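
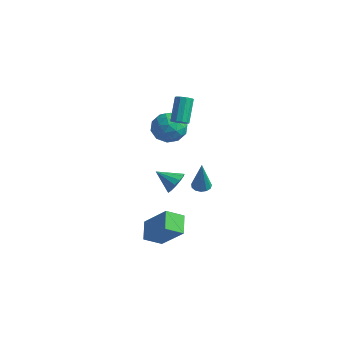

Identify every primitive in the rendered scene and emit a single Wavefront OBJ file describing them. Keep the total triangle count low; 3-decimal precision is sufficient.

v -0.947 1.818 2.799
v -0.507 2.094 2.764
v -0.994 3.037 4.066
v -1.433 2.762 4.101
v -0.728 2.236 2.578
v -1.215 3.179 3.881
v -1.033 2.218 2.477
v -1.52 3.161 3.78
v -1.305 2.048 2.499
v -1.791 2.991 3.801
v -1.439 1.79 2.635
v -1.926 2.733 3.938
v -1.386 1.543 2.834
v -1.873 2.486 4.136
v -1.165 1.401 3.019
v -1.652 2.344 4.322
v -0.86 1.419 3.12
v -1.347 2.362 4.423
v -0.589 1.589 3.099
v -1.075 2.532 4.401
v -0.454 1.847 2.962
v -0.941 2.79 4.265
v 2.55 -0.462 0.411
v 3.056 -0.645 0.3
v 2.85 -0.798 2.329
v 3.082 -0.34 0.349
v 2.939 -0.074 0.418
v 2.672 0.069 0.485
v 2.367 0.043 0.528
v 2.119 -0.143 0.535
v 2.008 -0.43 0.502
v 2.069 -0.728 0.44
v 2.283 -0.941 0.369
v 2.581 -1.002 0.312
v 2.87 -0.891 0.286
v 0.333 -2.628 -3.816
v -0.377 -1.76 -3.198
v 0.881 -1.755 -4.411
v 0.172 -0.888 -3.793
v 1.788 -2.512 -2.307
v 1.079 -1.645 -1.689
v 2.337 -1.64 -2.902
v 1.627 -0.772 -2.284
v -2.854 3.707 -4.072
v -2.463 3.925 -3.385
v -3.946 3.193 -3.288
v -2.722 4.287 -3.508
v -3.022 4.466 -3.81
v -3.27 4.403 -4.195
v -3.385 4.12 -4.541
v -3.331 3.705 -4.739
v -3.126 3.292 -4.724
v -2.834 3.01 -4.503
v -2.549 2.949 -4.145
v -2.36 3.13 -3.763
v -2.328 3.493 -3.48
v -2.524 3.321 1.883
v -1.697 3.194 1.179
v -2.743 1.566 1.941
v -1.916 1.439 1.237
v -1.719 1.789 2.254
v -1.584 2.874 2.218
v -2.856 1.886 0.902
v -2.721 2.971 0.866
v -1.903 2.308 0.572
v -1.2 2.247 1.408
v -3.24 2.513 1.712
v -2.537 2.452 2.548
v -2.091 3.411 1.526
v -2.349 1.349 1.594
v -2.233 1.554 2.192
v -1.747 1.48 1.778
v -2.025 3.223 2.137
v -1.539 3.149 1.723
v -1.552 2.323 2.355
v -2.901 1.611 1.397
v -2.415 1.537 0.983
v -2.693 3.28 1.342
v -2.207 3.206 0.928
v -2.888 2.437 0.765
v -1.726 2.816 0.755
v -1.855 1.785 0.789
v -2.407 2.047 0.593
v -2.328 2.685 0.572
v -1.313 2.781 1.246
v -1.442 1.749 1.281
v -1.326 1.955 1.878
v -1.246 2.592 1.857
v -1.434 2.26 0.89
v -2.998 3.011 1.839
v -3.127 1.979 1.874
v -3.194 2.168 1.263
v -3.114 2.805 1.242
v -2.585 2.975 2.331
v -2.714 1.944 2.365
v -2.112 2.075 2.548
v -2.033 2.713 2.527
v -3.006 2.5 2.23
f 2 1 5
f 2 5 3
f 3 5 6
f 3 6 4
f 5 1 7
f 5 7 6
f 6 7 8
f 6 8 4
f 7 1 9
f 7 9 8
f 8 9 10
f 8 10 4
f 9 1 11
f 9 11 10
f 10 11 12
f 10 12 4
f 11 1 13
f 11 13 12
f 12 13 14
f 12 14 4
f 13 1 15
f 13 15 14
f 14 15 16
f 14 16 4
f 15 1 17
f 15 17 16
f 16 17 18
f 16 18 4
f 17 1 19
f 17 19 18
f 18 19 20
f 18 20 4
f 19 1 21
f 19 21 20
f 20 21 22
f 20 22 4
f 21 1 2
f 21 2 22
f 22 2 3
f 22 3 4
f 24 23 26
f 24 26 25
f 26 23 27
f 26 27 25
f 27 23 28
f 27 28 25
f 28 23 29
f 28 29 25
f 29 23 30
f 29 30 25
f 30 23 31
f 30 31 25
f 31 23 32
f 31 32 25
f 32 23 33
f 32 33 25
f 33 23 34
f 33 34 25
f 34 23 35
f 34 35 25
f 35 23 24
f 35 24 25
f 37 39 36
f 40 37 36
f 36 39 38
f 38 40 36
f 37 43 39
f 41 37 40
f 41 43 37
f 39 43 38
f 42 40 38
f 38 43 42
f 42 41 40
f 43 41 42
f 45 44 47
f 45 47 46
f 47 44 48
f 47 48 46
f 48 44 49
f 48 49 46
f 49 44 50
f 49 50 46
f 50 44 51
f 50 51 46
f 51 44 52
f 51 52 46
f 52 44 53
f 52 53 46
f 53 44 54
f 53 54 46
f 54 44 55
f 54 55 46
f 55 44 56
f 55 56 46
f 56 44 45
f 56 45 46
f 57 94 73
f 94 68 97
f 73 97 62
f 94 97 73
f 57 73 69
f 73 62 74
f 69 74 58
f 73 74 69
f 57 69 78
f 69 58 79
f 78 79 64
f 69 79 78
f 57 78 90
f 78 64 93
f 90 93 67
f 78 93 90
f 57 90 94
f 90 67 98
f 94 98 68
f 90 98 94
f 58 74 85
f 74 62 88
f 85 88 66
f 74 88 85
f 62 97 75
f 97 68 96
f 75 96 61
f 97 96 75
f 68 98 95
f 98 67 91
f 95 91 59
f 98 91 95
f 67 93 92
f 93 64 80
f 92 80 63
f 93 80 92
f 64 79 84
f 79 58 81
f 84 81 65
f 79 81 84
f 60 86 72
f 86 66 87
f 72 87 61
f 86 87 72
f 60 72 70
f 72 61 71
f 70 71 59
f 72 71 70
f 60 70 77
f 70 59 76
f 77 76 63
f 70 76 77
f 60 77 82
f 77 63 83
f 82 83 65
f 77 83 82
f 60 82 86
f 82 65 89
f 86 89 66
f 82 89 86
f 61 87 75
f 87 66 88
f 75 88 62
f 87 88 75
f 59 71 95
f 71 61 96
f 95 96 68
f 71 96 95
f 63 76 92
f 76 59 91
f 92 91 67
f 76 91 92
f 65 83 84
f 83 63 80
f 84 80 64
f 83 80 84
f 66 89 85
f 89 65 81
f 85 81 58
f 89 81 85



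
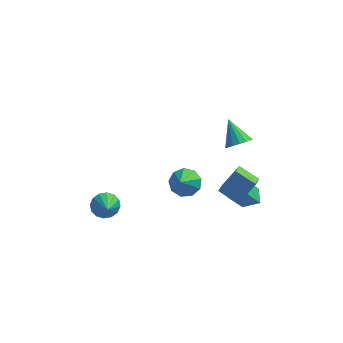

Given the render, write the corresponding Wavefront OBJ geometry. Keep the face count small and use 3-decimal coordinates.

v 0.994 0.243 -1.212
v 1.85 0.033 -1.396
v 0.986 -1.203 0.392
v 1.829 0.491 -0.985
v 1.417 0.832 -0.68
v 0.808 0.898 -0.624
v 0.286 0.657 -0.843
v 0.095 0.222 -1.236
v 0.325 -0.202 -1.617
v 0.868 -0.419 -1.809
v 1.471 -0.326 -1.722
v 3.981 0.901 -2.812
v 3.93 -0.048 -2.298
v 2.837 1.27 -2.243
v 2.786 0.321 -1.729
v 4.814 1.539 -1.551
v 4.763 0.59 -1.037
v 3.67 1.908 -0.982
v 3.619 0.959 -0.468
v -3.251 -0.524 -3.329
v -2.853 -0.005 -2.818
v -2.909 -1.476 -2.631
v -3.252 -0.033 -2.66
v -3.65 -0.192 -2.682
v -3.942 -0.44 -2.877
v -4.048 -0.711 -3.193
v -3.941 -0.931 -3.546
v -3.649 -1.042 -3.841
v -3.251 -1.015 -3.999
v -2.852 -0.855 -3.977
v -2.561 -0.607 -3.782
v -2.454 -0.337 -3.466
v -2.561 -0.117 -3.113
v 4.086 1.469 -2.92
v 3.869 2.399 -2.622
v 3.122 1.406 -3.425
v 2.905 2.335 -3.127
v 4.855 2.145 -4.473
v 4.638 3.074 -4.175
v 3.891 2.081 -4.978
v 3.674 3.011 -4.68
v 3.868 0.082 2.985
v 4.295 -0.197 3.561
v 3.132 1.078 4.015
v 4.506 0.108 3.416
v 4.545 0.407 3.155
v 4.403 0.619 2.848
v 4.117 0.687 2.579
v 3.765 0.593 2.418
v 3.44 0.362 2.409
v 3.23 0.056 2.555
v 3.19 -0.243 2.816
v 3.333 -0.454 3.122
v 3.618 -0.522 3.392
v 3.971 -0.428 3.552
f 2 1 4
f 2 4 3
f 4 1 5
f 4 5 3
f 5 1 6
f 5 6 3
f 6 1 7
f 6 7 3
f 7 1 8
f 7 8 3
f 8 1 9
f 8 9 3
f 9 1 10
f 9 10 3
f 10 1 11
f 10 11 3
f 11 1 2
f 11 2 3
f 13 15 12
f 16 13 12
f 12 15 14
f 14 16 12
f 13 19 15
f 17 13 16
f 17 19 13
f 15 19 14
f 18 16 14
f 14 19 18
f 18 17 16
f 19 17 18
f 21 20 23
f 21 23 22
f 23 20 24
f 23 24 22
f 24 20 25
f 24 25 22
f 25 20 26
f 25 26 22
f 26 20 27
f 26 27 22
f 27 20 28
f 27 28 22
f 28 20 29
f 28 29 22
f 29 20 30
f 29 30 22
f 30 20 31
f 30 31 22
f 31 20 32
f 31 32 22
f 32 20 33
f 32 33 22
f 33 20 21
f 33 21 22
f 35 37 34
f 38 35 34
f 34 37 36
f 36 38 34
f 35 41 37
f 39 35 38
f 39 41 35
f 37 41 36
f 40 38 36
f 36 41 40
f 40 39 38
f 41 39 40
f 43 42 45
f 43 45 44
f 45 42 46
f 45 46 44
f 46 42 47
f 46 47 44
f 47 42 48
f 47 48 44
f 48 42 49
f 48 49 44
f 49 42 50
f 49 50 44
f 50 42 51
f 50 51 44
f 51 42 52
f 51 52 44
f 52 42 53
f 52 53 44
f 53 42 54
f 53 54 44
f 54 42 55
f 54 55 44
f 55 42 43
f 55 43 44



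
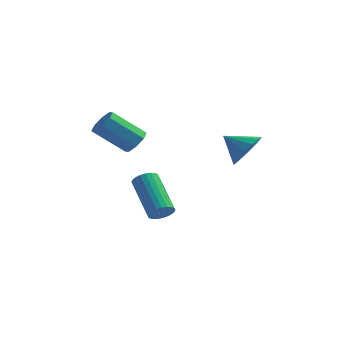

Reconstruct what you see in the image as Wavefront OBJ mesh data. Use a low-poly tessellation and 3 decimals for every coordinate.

v -1.494 -2.626 0.938
v -1.089 -2.888 1.261
v -2.182 -3.335 2.266
v -2.586 -3.074 1.942
v -1.154 -2.465 1.379
v -2.246 -2.912 2.384
v -1.418 -2.136 1.239
v -2.51 -2.584 2.243
v -1.726 -2.095 0.922
v -2.818 -2.542 1.927
v -1.898 -2.365 0.614
v -2.991 -2.812 1.619
v -1.834 -2.788 0.496
v -2.926 -3.235 1.501
v -1.57 -3.116 0.637
v -2.662 -3.564 1.641
v -1.262 -3.158 0.953
v -2.354 -3.605 1.958
v -0.397 -2.969 -2.24
v -0.08 -2.578 -2.316
v -1.125 -1.519 -1.216
v -1.443 -1.911 -1.14
v -0.21 -2.552 -2.464
v -1.255 -1.493 -1.364
v -0.368 -2.589 -2.578
v -1.413 -1.53 -1.479
v -0.531 -2.685 -2.641
v -1.576 -1.626 -1.542
v -0.674 -2.824 -2.643
v -1.719 -1.765 -1.543
v -0.774 -2.985 -2.583
v -1.819 -1.926 -1.484
v -0.817 -3.143 -2.471
v -1.862 -2.085 -1.372
v -0.796 -3.276 -2.324
v -1.842 -2.217 -1.225
v -0.715 -3.361 -2.164
v -1.76 -2.302 -1.064
v -0.585 -3.387 -2.016
v -1.63 -2.328 -0.916
v -0.427 -3.35 -1.901
v -1.472 -2.291 -0.802
v -0.264 -3.254 -1.838
v -1.309 -2.195 -0.739
v -0.121 -3.115 -1.837
v -1.166 -2.056 -0.737
v -0.021 -2.954 -1.896
v -1.066 -1.895 -0.797
v 0.022 -2.795 -2.008
v -1.023 -1.737 -0.909
v 0.002 -2.663 -2.155
v -1.044 -1.604 -1.056
v 2.462 -2.084 0.874
v 2.865 -1.789 1.486
v 1.558 -2.076 1.466
v 2.732 -1.462 1.279
v 2.527 -1.301 0.964
v 2.304 -1.351 0.625
v 2.123 -1.596 0.352
v 2.033 -1.972 0.219
v 2.058 -2.378 0.262
v 2.191 -2.705 0.469
v 2.396 -2.866 0.784
v 2.619 -2.816 1.123
v 2.8 -2.571 1.396
v 2.89 -2.195 1.528
f 2 1 5
f 2 5 3
f 3 5 6
f 3 6 4
f 5 1 7
f 5 7 6
f 6 7 8
f 6 8 4
f 7 1 9
f 7 9 8
f 8 9 10
f 8 10 4
f 9 1 11
f 9 11 10
f 10 11 12
f 10 12 4
f 11 1 13
f 11 13 12
f 12 13 14
f 12 14 4
f 13 1 15
f 13 15 14
f 14 15 16
f 14 16 4
f 15 1 17
f 15 17 16
f 16 17 18
f 16 18 4
f 17 1 2
f 17 2 18
f 18 2 3
f 18 3 4
f 20 19 23
f 20 23 21
f 21 23 24
f 21 24 22
f 23 19 25
f 23 25 24
f 24 25 26
f 24 26 22
f 25 19 27
f 25 27 26
f 26 27 28
f 26 28 22
f 27 19 29
f 27 29 28
f 28 29 30
f 28 30 22
f 29 19 31
f 29 31 30
f 30 31 32
f 30 32 22
f 31 19 33
f 31 33 32
f 32 33 34
f 32 34 22
f 33 19 35
f 33 35 34
f 34 35 36
f 34 36 22
f 35 19 37
f 35 37 36
f 36 37 38
f 36 38 22
f 37 19 39
f 37 39 38
f 38 39 40
f 38 40 22
f 39 19 41
f 39 41 40
f 40 41 42
f 40 42 22
f 41 19 43
f 41 43 42
f 42 43 44
f 42 44 22
f 43 19 45
f 43 45 44
f 44 45 46
f 44 46 22
f 45 19 47
f 45 47 46
f 46 47 48
f 46 48 22
f 47 19 49
f 47 49 48
f 48 49 50
f 48 50 22
f 49 19 51
f 49 51 50
f 50 51 52
f 50 52 22
f 51 19 20
f 51 20 52
f 52 20 21
f 52 21 22
f 54 53 56
f 54 56 55
f 56 53 57
f 56 57 55
f 57 53 58
f 57 58 55
f 58 53 59
f 58 59 55
f 59 53 60
f 59 60 55
f 60 53 61
f 60 61 55
f 61 53 62
f 61 62 55
f 62 53 63
f 62 63 55
f 63 53 64
f 63 64 55
f 64 53 65
f 64 65 55
f 65 53 66
f 65 66 55
f 66 53 54
f 66 54 55



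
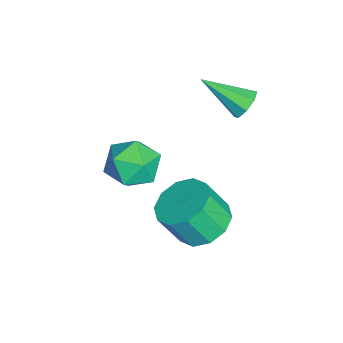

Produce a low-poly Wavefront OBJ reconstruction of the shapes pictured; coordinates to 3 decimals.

v 2.286 0.238 -1.365
v 2.949 0.939 -1.005
v 3.037 0.203 0.265
v 2.374 -0.498 -0.095
v 2.361 1.129 -0.854
v 2.449 0.393 0.416
v 1.744 0.979 -0.898
v 1.832 0.243 0.372
v 1.334 0.545 -1.12
v 1.422 -0.19 0.149
v 1.287 -0.005 -1.436
v 1.376 -0.741 -0.167
v 1.623 -0.463 -1.725
v 1.711 -1.199 -0.455
v 2.211 -0.653 -1.876
v 2.299 -1.389 -0.606
v 2.828 -0.503 -1.832
v 2.916 -1.239 -0.562
v 3.238 -0.07 -1.609
v 3.326 -0.805 -0.34
v 3.284 0.481 -1.293
v 3.373 -0.255 -0.024
v -0.938 -1.414 -1.236
v -0.128 -1.605 -1.93
v -1.252 -3.135 -1.13
v -0.442 -3.326 -1.824
v -0.227 -2.962 -0.826
v -0.033 -1.899 -0.892
v -1.347 -2.841 -2.168
v -1.153 -1.778 -2.234
v -0.381 -2.487 -2.506
v 0.311 -2.562 -1.676
v -1.691 -2.178 -1.384
v -0.999 -2.253 -0.554
v -1.519 1.376 1.243
v -0.929 1.155 1.08
v -1.821 -0.156 2.217
v -0.923 1.421 1.5
v -1.266 1.661 1.77
v -1.757 1.733 1.731
v -2.108 1.596 1.406
v -2.114 1.33 0.986
v -1.771 1.091 0.716
v -1.281 1.018 0.755
f 2 1 5
f 2 5 3
f 3 5 6
f 3 6 4
f 5 1 7
f 5 7 6
f 6 7 8
f 6 8 4
f 7 1 9
f 7 9 8
f 8 9 10
f 8 10 4
f 9 1 11
f 9 11 10
f 10 11 12
f 10 12 4
f 11 1 13
f 11 13 12
f 12 13 14
f 12 14 4
f 13 1 15
f 13 15 14
f 14 15 16
f 14 16 4
f 15 1 17
f 15 17 16
f 16 17 18
f 16 18 4
f 17 1 19
f 17 19 18
f 18 19 20
f 18 20 4
f 19 1 21
f 19 21 20
f 20 21 22
f 20 22 4
f 21 1 2
f 21 2 22
f 22 2 3
f 22 3 4
f 23 34 28
f 23 28 24
f 23 24 30
f 23 30 33
f 23 33 34
f 24 28 32
f 28 34 27
f 34 33 25
f 33 30 29
f 30 24 31
f 26 32 27
f 26 27 25
f 26 25 29
f 26 29 31
f 26 31 32
f 27 32 28
f 25 27 34
f 29 25 33
f 31 29 30
f 32 31 24
f 36 35 38
f 36 38 37
f 38 35 39
f 38 39 37
f 39 35 40
f 39 40 37
f 40 35 41
f 40 41 37
f 41 35 42
f 41 42 37
f 42 35 43
f 42 43 37
f 43 35 44
f 43 44 37
f 44 35 36
f 44 36 37



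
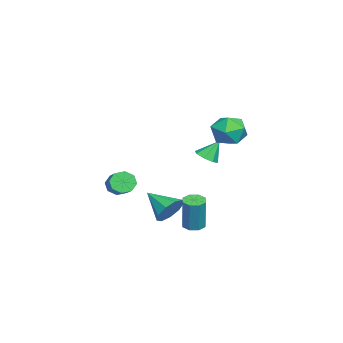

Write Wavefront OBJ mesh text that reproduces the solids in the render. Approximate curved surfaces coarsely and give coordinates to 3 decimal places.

v -0.439 1.243 -4.641
v 0.042 1.579 -4.766
v 0.46 1.674 -2.904
v -0.021 1.337 -2.779
v -0.335 1.831 -4.694
v 0.082 1.926 -2.833
v -0.773 1.738 -4.591
v -0.355 1.833 -2.73
v -1.015 1.355 -4.517
v -0.597 1.45 -2.656
v -0.92 0.906 -4.516
v -0.502 1.001 -2.654
v -0.542 0.654 -4.587
v -0.125 0.749 -2.726
v -0.105 0.747 -4.69
v 0.313 0.842 -2.829
v 0.137 1.13 -4.764
v 0.555 1.225 -2.903
v -2.037 1.564 -0.671
v -1.652 1.139 -0.324
v -2.303 2.156 0.351
v -1.391 1.547 -0.492
v -1.508 1.965 -0.765
v -1.935 2.148 -0.982
v -2.421 1.99 -1.017
v -2.682 1.582 -0.849
v -2.565 1.163 -0.576
v -2.139 0.98 -0.359
v 1.525 3.645 1.758
v 1.877 3.126 2.536
v 0.023 3.174 2.124
v 0.375 2.655 2.902
v 0.398 3.654 2.916
v 1.326 3.944 2.69
v 0.574 2.356 1.97
v 1.502 2.646 1.744
v 1.289 2.329 2.667
v 1.18 3.131 3.251
v 0.72 3.169 1.409
v 0.611 3.971 1.993
v -0.886 -2.59 -2.391
v -0.543 -2.603 -2.978
v 0.609 -2.103 -2.316
v 0.266 -2.09 -1.729
v -0.786 -2.149 -2.899
v 0.367 -1.649 -2.237
v -1.087 -1.954 -2.522
v 0.065 -1.454 -1.86
v -1.271 -2.131 -2.069
v -0.118 -1.631 -1.406
v -1.229 -2.577 -1.804
v -0.077 -2.077 -1.142
v -0.987 -3.031 -1.883
v 0.166 -2.531 -1.221
v -0.685 -3.226 -2.26
v 0.467 -2.726 -1.598
v -0.502 -3.049 -2.714
v 0.651 -2.549 -2.051
v -1.004 -0.026 -4.04
v -0.672 0.287 -3.252
v -1.716 -1.334 -3.22
v -1.237 0.529 -3.357
v -1.692 0.511 -3.781
v -1.825 0.242 -4.326
v -1.574 -0.153 -4.738
v -1.056 -0.488 -4.822
v -0.514 -0.607 -4.541
v -0.201 -0.454 -4.025
v -0.263 -0.101 -3.516
f 2 1 5
f 2 5 3
f 3 5 6
f 3 6 4
f 5 1 7
f 5 7 6
f 6 7 8
f 6 8 4
f 7 1 9
f 7 9 8
f 8 9 10
f 8 10 4
f 9 1 11
f 9 11 10
f 10 11 12
f 10 12 4
f 11 1 13
f 11 13 12
f 12 13 14
f 12 14 4
f 13 1 15
f 13 15 14
f 14 15 16
f 14 16 4
f 15 1 17
f 15 17 16
f 16 17 18
f 16 18 4
f 17 1 2
f 17 2 18
f 18 2 3
f 18 3 4
f 20 19 22
f 20 22 21
f 22 19 23
f 22 23 21
f 23 19 24
f 23 24 21
f 24 19 25
f 24 25 21
f 25 19 26
f 25 26 21
f 26 19 27
f 26 27 21
f 27 19 28
f 27 28 21
f 28 19 20
f 28 20 21
f 29 40 34
f 29 34 30
f 29 30 36
f 29 36 39
f 29 39 40
f 30 34 38
f 34 40 33
f 40 39 31
f 39 36 35
f 36 30 37
f 32 38 33
f 32 33 31
f 32 31 35
f 32 35 37
f 32 37 38
f 33 38 34
f 31 33 40
f 35 31 39
f 37 35 36
f 38 37 30
f 42 41 45
f 42 45 43
f 43 45 46
f 43 46 44
f 45 41 47
f 45 47 46
f 46 47 48
f 46 48 44
f 47 41 49
f 47 49 48
f 48 49 50
f 48 50 44
f 49 41 51
f 49 51 50
f 50 51 52
f 50 52 44
f 51 41 53
f 51 53 52
f 52 53 54
f 52 54 44
f 53 41 55
f 53 55 54
f 54 55 56
f 54 56 44
f 55 41 57
f 55 57 56
f 56 57 58
f 56 58 44
f 57 41 42
f 57 42 58
f 58 42 43
f 58 43 44
f 60 59 62
f 60 62 61
f 62 59 63
f 62 63 61
f 63 59 64
f 63 64 61
f 64 59 65
f 64 65 61
f 65 59 66
f 65 66 61
f 66 59 67
f 66 67 61
f 67 59 68
f 67 68 61
f 68 59 69
f 68 69 61
f 69 59 60
f 69 60 61



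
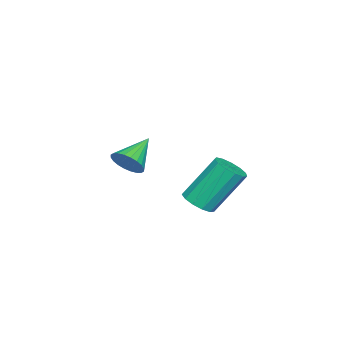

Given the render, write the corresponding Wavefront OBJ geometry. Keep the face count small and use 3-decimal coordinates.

v 1.057 2.453 1.382
v 1.602 2.139 1.773
v 0.947 3.193 3.529
v 0.403 3.507 3.138
v 1.757 2.494 1.619
v 1.103 3.548 3.375
v 1.691 2.835 1.389
v 1.036 3.889 3.145
v 1.423 3.056 1.157
v 0.769 4.109 2.913
v 1.04 3.084 0.996
v 0.385 4.138 2.752
v 0.661 2.913 0.958
v 0.007 3.967 2.714
v 0.409 2.595 1.055
v -0.246 3.649 2.811
v 0.362 2.233 1.255
v -0.292 3.286 3.011
v 0.537 1.94 1.496
v -0.118 2.994 3.252
v 0.876 1.81 1.7
v 0.221 2.864 3.456
v 1.273 1.884 1.804
v 0.618 2.938 3.56
v -1.689 -1.545 1.533
v -1.302 -0.979 1.904
v -3.051 -1.175 2.387
v -1.412 -0.828 1.663
v -1.564 -0.787 1.403
v -1.735 -0.86 1.163
v -1.899 -1.039 0.978
v -2.031 -1.294 0.878
v -2.111 -1.587 0.878
v -2.127 -1.875 0.978
v -2.076 -2.112 1.161
v -1.967 -2.263 1.402
v -1.815 -2.304 1.662
v -1.643 -2.231 1.903
v -1.479 -2.052 2.087
v -1.347 -1.797 2.187
v -1.267 -1.504 2.187
v -1.251 -1.216 2.088
f 2 1 5
f 2 5 3
f 3 5 6
f 3 6 4
f 5 1 7
f 5 7 6
f 6 7 8
f 6 8 4
f 7 1 9
f 7 9 8
f 8 9 10
f 8 10 4
f 9 1 11
f 9 11 10
f 10 11 12
f 10 12 4
f 11 1 13
f 11 13 12
f 12 13 14
f 12 14 4
f 13 1 15
f 13 15 14
f 14 15 16
f 14 16 4
f 15 1 17
f 15 17 16
f 16 17 18
f 16 18 4
f 17 1 19
f 17 19 18
f 18 19 20
f 18 20 4
f 19 1 21
f 19 21 20
f 20 21 22
f 20 22 4
f 21 1 23
f 21 23 22
f 22 23 24
f 22 24 4
f 23 1 2
f 23 2 24
f 24 2 3
f 24 3 4
f 26 25 28
f 26 28 27
f 28 25 29
f 28 29 27
f 29 25 30
f 29 30 27
f 30 25 31
f 30 31 27
f 31 25 32
f 31 32 27
f 32 25 33
f 32 33 27
f 33 25 34
f 33 34 27
f 34 25 35
f 34 35 27
f 35 25 36
f 35 36 27
f 36 25 37
f 36 37 27
f 37 25 38
f 37 38 27
f 38 25 39
f 38 39 27
f 39 25 40
f 39 40 27
f 40 25 41
f 40 41 27
f 41 25 42
f 41 42 27
f 42 25 26
f 42 26 27



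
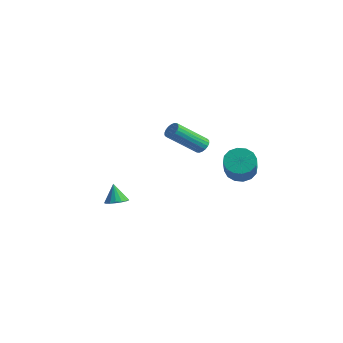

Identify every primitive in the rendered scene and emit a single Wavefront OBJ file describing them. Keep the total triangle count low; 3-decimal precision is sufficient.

v 3.145 3.638 -1.843
v 3.641 4.293 -1.728
v 4.851 3.138 -0.362
v 4.355 2.482 -0.477
v 3.337 4.33 -1.427
v 4.547 3.175 -0.061
v 2.981 4.181 -1.238
v 4.191 3.026 0.128
v 2.669 3.887 -1.211
v 3.879 2.732 0.156
v 2.485 3.526 -1.353
v 3.695 2.371 0.013
v 2.477 3.195 -1.626
v 3.687 2.039 -0.26
v 2.649 2.982 -1.958
v 3.859 1.827 -0.592
v 2.953 2.945 -2.259
v 4.163 1.79 -0.893
v 3.309 3.094 -2.448
v 4.519 1.939 -1.082
v 3.621 3.388 -2.476
v 4.831 2.233 -1.109
v 3.805 3.749 -2.333
v 5.015 2.594 -0.967
v 3.813 4.081 -2.06
v 5.023 2.925 -0.694
v 1.304 -2.714 -2.766
v 1.864 -2.836 -2.557
v 0.936 -2.626 -1.734
v 1.86 -2.545 -2.583
v 1.73 -2.293 -2.651
v 1.501 -2.137 -2.745
v 1.228 -2.114 -2.845
v 0.972 -2.228 -2.926
v 0.792 -2.453 -2.971
v 0.729 -2.738 -2.969
v 0.798 -3.018 -2.921
v 0.983 -3.228 -2.837
v 1.241 -3.32 -2.737
v 1.514 -3.273 -2.644
v 1.739 -3.098 -2.579
v -0.818 4.546 -1.916
v -0.324 4.499 -1.762
v -0.908 2.927 -0.369
v -1.402 2.974 -0.524
v -0.408 4.659 -1.617
v -0.992 3.086 -0.225
v -0.573 4.796 -1.532
v -1.157 3.224 -0.139
v -0.787 4.884 -1.522
v -1.371 3.312 -0.129
v -1.007 4.905 -1.591
v -1.591 3.333 -0.198
v -1.19 4.855 -1.724
v -1.774 3.283 -0.331
v -1.299 4.743 -1.895
v -1.883 3.171 -0.502
v -1.312 4.593 -2.071
v -1.896 3.021 -0.678
v -1.228 4.434 -2.215
v -1.812 2.861 -0.823
v -1.063 4.296 -2.301
v -1.647 2.724 -0.908
v -0.849 4.208 -2.311
v -1.433 2.636 -0.918
v -0.629 4.187 -2.242
v -1.213 2.615 -0.849
v -0.446 4.237 -2.109
v -1.03 2.665 -0.716
v -0.337 4.349 -1.938
v -0.921 2.777 -0.545
f 2 1 5
f 2 5 3
f 3 5 6
f 3 6 4
f 5 1 7
f 5 7 6
f 6 7 8
f 6 8 4
f 7 1 9
f 7 9 8
f 8 9 10
f 8 10 4
f 9 1 11
f 9 11 10
f 10 11 12
f 10 12 4
f 11 1 13
f 11 13 12
f 12 13 14
f 12 14 4
f 13 1 15
f 13 15 14
f 14 15 16
f 14 16 4
f 15 1 17
f 15 17 16
f 16 17 18
f 16 18 4
f 17 1 19
f 17 19 18
f 18 19 20
f 18 20 4
f 19 1 21
f 19 21 20
f 20 21 22
f 20 22 4
f 21 1 23
f 21 23 22
f 22 23 24
f 22 24 4
f 23 1 25
f 23 25 24
f 24 25 26
f 24 26 4
f 25 1 2
f 25 2 26
f 26 2 3
f 26 3 4
f 28 27 30
f 28 30 29
f 30 27 31
f 30 31 29
f 31 27 32
f 31 32 29
f 32 27 33
f 32 33 29
f 33 27 34
f 33 34 29
f 34 27 35
f 34 35 29
f 35 27 36
f 35 36 29
f 36 27 37
f 36 37 29
f 37 27 38
f 37 38 29
f 38 27 39
f 38 39 29
f 39 27 40
f 39 40 29
f 40 27 41
f 40 41 29
f 41 27 28
f 41 28 29
f 43 42 46
f 43 46 44
f 44 46 47
f 44 47 45
f 46 42 48
f 46 48 47
f 47 48 49
f 47 49 45
f 48 42 50
f 48 50 49
f 49 50 51
f 49 51 45
f 50 42 52
f 50 52 51
f 51 52 53
f 51 53 45
f 52 42 54
f 52 54 53
f 53 54 55
f 53 55 45
f 54 42 56
f 54 56 55
f 55 56 57
f 55 57 45
f 56 42 58
f 56 58 57
f 57 58 59
f 57 59 45
f 58 42 60
f 58 60 59
f 59 60 61
f 59 61 45
f 60 42 62
f 60 62 61
f 61 62 63
f 61 63 45
f 62 42 64
f 62 64 63
f 63 64 65
f 63 65 45
f 64 42 66
f 64 66 65
f 65 66 67
f 65 67 45
f 66 42 68
f 66 68 67
f 67 68 69
f 67 69 45
f 68 42 70
f 68 70 69
f 69 70 71
f 69 71 45
f 70 42 43
f 70 43 71
f 71 43 44
f 71 44 45



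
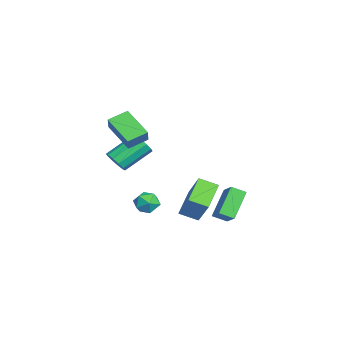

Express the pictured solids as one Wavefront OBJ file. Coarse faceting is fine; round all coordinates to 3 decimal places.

v 3.706 -1.872 -1.855
v 4.187 -2.494 -1.528
v 2.713 -2.786 -2.132
v 3.194 -3.408 -1.805
v 2.867 -2.81 -1.294
v 3.481 -2.245 -1.124
v 3.419 -3.035 -2.536
v 4.033 -2.47 -2.366
v 4.01 -3.213 -1.949
v 3.669 -3.074 -1.182
v 3.231 -2.206 -2.478
v 2.89 -2.067 -1.711
v 1.883 -4.385 0.631
v 2.517 -3.933 0.447
v 1.751 -2.384 1.604
v 1.117 -2.835 1.789
v 2.167 -3.852 0.107
v 1.401 -2.303 1.264
v 1.709 -3.974 -0.033
v 0.943 -2.425 1.124
v 1.317 -4.253 0.081
v 0.551 -2.704 1.238
v 1.142 -4.583 0.405
v 0.375 -3.034 1.563
v 1.249 -4.836 0.816
v 0.483 -3.287 1.973
v 1.599 -4.917 1.156
v 0.833 -3.368 2.313
v 2.057 -4.795 1.296
v 1.291 -3.246 2.453
v 2.449 -4.516 1.182
v 1.683 -2.967 2.339
v 2.625 -4.186 0.857
v 1.858 -2.637 2.015
v 0.892 0.327 -4.634
v 0.72 -0.823 -4.15
v -0.776 0.965 -3.712
v -0.948 -0.185 -3.228
v 2.028 0.865 -2.952
v 1.856 -0.285 -2.468
v 0.36 1.503 -2.03
v 0.188 0.353 -1.546
v 2.86 1.017 -3.246
v 1.557 1.743 -1.826
v 2.878 1.878 -3.67
v 1.575 2.604 -2.249
v 3.905 1.376 -2.471
v 2.602 2.102 -1.05
v 3.923 2.237 -2.894
v 2.62 2.963 -1.474
v 2.183 -4.741 3.546
v 2.831 -4.763 4.397
v 1.644 -3.643 3.986
v 2.293 -3.665 4.836
v 3.587 -3.635 2.504
v 4.236 -3.657 3.354
v 3.049 -2.537 2.943
v 3.697 -2.559 3.794
f 1 12 6
f 1 6 2
f 1 2 8
f 1 8 11
f 1 11 12
f 2 6 10
f 6 12 5
f 12 11 3
f 11 8 7
f 8 2 9
f 4 10 5
f 4 5 3
f 4 3 7
f 4 7 9
f 4 9 10
f 5 10 6
f 3 5 12
f 7 3 11
f 9 7 8
f 10 9 2
f 14 13 17
f 14 17 15
f 15 17 18
f 15 18 16
f 17 13 19
f 17 19 18
f 18 19 20
f 18 20 16
f 19 13 21
f 19 21 20
f 20 21 22
f 20 22 16
f 21 13 23
f 21 23 22
f 22 23 24
f 22 24 16
f 23 13 25
f 23 25 24
f 24 25 26
f 24 26 16
f 25 13 27
f 25 27 26
f 26 27 28
f 26 28 16
f 27 13 29
f 27 29 28
f 28 29 30
f 28 30 16
f 29 13 31
f 29 31 30
f 30 31 32
f 30 32 16
f 31 13 33
f 31 33 32
f 32 33 34
f 32 34 16
f 33 13 14
f 33 14 34
f 34 14 15
f 34 15 16
f 36 38 35
f 39 36 35
f 35 38 37
f 37 39 35
f 36 42 38
f 40 36 39
f 40 42 36
f 38 42 37
f 41 39 37
f 37 42 41
f 41 40 39
f 42 40 41
f 44 46 43
f 47 44 43
f 43 46 45
f 45 47 43
f 44 50 46
f 48 44 47
f 48 50 44
f 46 50 45
f 49 47 45
f 45 50 49
f 49 48 47
f 50 48 49
f 52 54 51
f 55 52 51
f 51 54 53
f 53 55 51
f 52 58 54
f 56 52 55
f 56 58 52
f 54 58 53
f 57 55 53
f 53 58 57
f 57 56 55
f 58 56 57



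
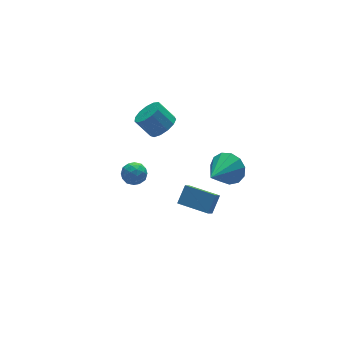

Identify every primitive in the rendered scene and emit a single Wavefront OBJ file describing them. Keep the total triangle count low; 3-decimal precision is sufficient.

v 3.426 3.63 -0.411
v 4.151 4.244 -0.383
v 3.518 4.944 0.678
v 2.794 4.33 0.651
v 3.795 4.446 -0.728
v 3.162 5.146 0.333
v 3.322 4.389 -0.973
v 2.689 5.088 0.089
v 2.883 4.091 -1.039
v 2.25 4.79 0.023
v 2.615 3.647 -0.905
v 1.983 4.346 0.156
v 2.606 3.197 -0.615
v 1.973 3.897 0.447
v 2.857 2.885 -0.26
v 2.224 3.585 0.802
v 3.289 2.81 0.048
v 2.656 3.509 1.109
v 3.764 2.995 0.209
v 3.131 3.694 1.271
v 4.133 3.382 0.174
v 3.5 4.081 1.236
v 4.277 3.847 -0.047
v 3.644 4.547 1.015
v 3.973 -2.679 1.058
v 4.567 -2.958 1.891
v 2.347 -3.621 1.902
v 4.328 -2.427 2.024
v 3.977 -1.976 1.851
v 3.625 -1.748 1.426
v 3.383 -1.816 0.884
v 3.329 -2.158 0.397
v 3.479 -2.666 0.121
v 3.786 -3.177 0.141
v 4.153 -3.531 0.453
v 4.462 -3.614 0.957
v 4.617 -3.401 1.493
v 2.547 -3.513 -1.574
v 1.891 -4.169 -0.593
v 1.447 -2.126 -1.381
v 0.791 -2.783 -0.401
v 3.289 -3.037 -0.759
v 2.633 -3.694 0.221
v 2.189 -1.651 -0.567
v 1.533 -2.307 0.414
v 1 3.415 -2.578
v 1.425 3.7 -3.205
v 0.935 2.24 -3.155
v 1.36 2.525 -3.782
v 1.717 2.43 -3.062
v 1.757 3.156 -2.705
v 0.603 2.784 -3.655
v 0.643 3.51 -3.298
v 1.18 3.31 -3.871
v 1.868 3.091 -3.505
v 0.492 2.849 -2.855
v 1.18 2.63 -2.489
v 1.218 3.66 -2.841
v 1.142 2.28 -3.519
v 1.351 2.224 -3.096
v 1.601 2.392 -3.465
v 1.413 3.341 -2.547
v 1.663 3.508 -2.916
v 1.834 2.762 -2.831
v 0.697 2.432 -3.444
v 0.947 2.599 -3.813
v 0.759 3.548 -2.895
v 1.009 3.716 -3.264
v 0.526 3.178 -3.529
v 1.324 3.599 -3.601
v 1.285 2.908 -3.94
v 0.841 3.06 -3.865
v 0.864 3.487 -3.656
v 1.728 3.47 -3.386
v 1.69 2.78 -3.725
v 1.9 2.724 -3.301
v 1.923 3.151 -3.092
v 1.584 3.241 -3.777
v 0.67 3.16 -2.635
v 0.632 2.47 -2.974
v 0.437 2.789 -3.268
v 0.46 3.216 -3.059
v 1.075 3.032 -2.42
v 1.036 2.341 -2.759
v 1.496 2.453 -2.704
v 1.519 2.88 -2.495
v 0.776 2.699 -2.583
f 2 1 5
f 2 5 3
f 3 5 6
f 3 6 4
f 5 1 7
f 5 7 6
f 6 7 8
f 6 8 4
f 7 1 9
f 7 9 8
f 8 9 10
f 8 10 4
f 9 1 11
f 9 11 10
f 10 11 12
f 10 12 4
f 11 1 13
f 11 13 12
f 12 13 14
f 12 14 4
f 13 1 15
f 13 15 14
f 14 15 16
f 14 16 4
f 15 1 17
f 15 17 16
f 16 17 18
f 16 18 4
f 17 1 19
f 17 19 18
f 18 19 20
f 18 20 4
f 19 1 21
f 19 21 20
f 20 21 22
f 20 22 4
f 21 1 23
f 21 23 22
f 22 23 24
f 22 24 4
f 23 1 2
f 23 2 24
f 24 2 3
f 24 3 4
f 26 25 28
f 26 28 27
f 28 25 29
f 28 29 27
f 29 25 30
f 29 30 27
f 30 25 31
f 30 31 27
f 31 25 32
f 31 32 27
f 32 25 33
f 32 33 27
f 33 25 34
f 33 34 27
f 34 25 35
f 34 35 27
f 35 25 36
f 35 36 27
f 36 25 37
f 36 37 27
f 37 25 26
f 37 26 27
f 39 41 38
f 42 39 38
f 38 41 40
f 40 42 38
f 39 45 41
f 43 39 42
f 43 45 39
f 41 45 40
f 44 42 40
f 40 45 44
f 44 43 42
f 45 43 44
f 46 83 62
f 83 57 86
f 62 86 51
f 83 86 62
f 46 62 58
f 62 51 63
f 58 63 47
f 62 63 58
f 46 58 67
f 58 47 68
f 67 68 53
f 58 68 67
f 46 67 79
f 67 53 82
f 79 82 56
f 67 82 79
f 46 79 83
f 79 56 87
f 83 87 57
f 79 87 83
f 47 63 74
f 63 51 77
f 74 77 55
f 63 77 74
f 51 86 64
f 86 57 85
f 64 85 50
f 86 85 64
f 57 87 84
f 87 56 80
f 84 80 48
f 87 80 84
f 56 82 81
f 82 53 69
f 81 69 52
f 82 69 81
f 53 68 73
f 68 47 70
f 73 70 54
f 68 70 73
f 49 75 61
f 75 55 76
f 61 76 50
f 75 76 61
f 49 61 59
f 61 50 60
f 59 60 48
f 61 60 59
f 49 59 66
f 59 48 65
f 66 65 52
f 59 65 66
f 49 66 71
f 66 52 72
f 71 72 54
f 66 72 71
f 49 71 75
f 71 54 78
f 75 78 55
f 71 78 75
f 50 76 64
f 76 55 77
f 64 77 51
f 76 77 64
f 48 60 84
f 60 50 85
f 84 85 57
f 60 85 84
f 52 65 81
f 65 48 80
f 81 80 56
f 65 80 81
f 54 72 73
f 72 52 69
f 73 69 53
f 72 69 73
f 55 78 74
f 78 54 70
f 74 70 47
f 78 70 74



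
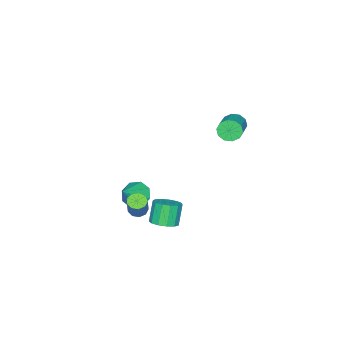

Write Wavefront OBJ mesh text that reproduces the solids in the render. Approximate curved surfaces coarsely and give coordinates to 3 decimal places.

v 1.425 -0.171 -3.937
v 2.136 -0.025 -3.576
v 1.545 -0.204 -2.342
v 0.835 -0.349 -2.703
v 1.927 0.379 -3.617
v 1.337 0.2 -2.383
v 1.56 0.608 -3.76
v 0.969 0.43 -2.526
v 1.149 0.591 -3.959
v 0.558 0.412 -2.725
v 0.827 0.331 -4.151
v 0.236 0.152 -2.917
v 0.694 -0.088 -4.275
v 0.103 -0.266 -3.041
v 0.794 -0.533 -4.292
v 0.203 -0.711 -3.058
v 1.094 -0.863 -4.196
v 0.503 -1.042 -2.962
v 1.499 -0.973 -4.018
v 0.909 -1.152 -2.784
v 1.881 -0.829 -3.814
v 1.291 -1.007 -2.58
v 2.119 -0.475 -3.649
v 1.528 -0.654 -2.415
v -1.755 2.077 3.144
v -1.41 1.976 2.555
v 0.22 2.802 3.367
v -0.125 2.903 3.956
v -1.595 2.36 2.535
v 0.035 3.186 3.348
v -1.841 2.635 2.748
v -0.211 3.462 3.56
v -2.054 2.698 3.112
v -0.424 3.524 3.924
v -2.153 2.523 3.488
v -0.523 3.349 4.301
v -2.1 2.178 3.733
v -0.47 3.004 4.545
v -1.915 1.794 3.752
v -0.285 2.62 4.565
v -1.669 1.518 3.54
v -0.039 2.345 4.352
v -1.456 1.456 3.176
v 0.174 2.282 3.988
v -1.357 1.631 2.799
v 0.273 2.457 3.612
v 0.506 -2.741 -3.392
v 0.978 -3.309 -3.89
v 1.794 -2.639 -2.288
v 1.079 -2.659 -4.068
v 0.845 -2.058 -3.851
v 0.412 -1.857 -3.365
v 0.034 -2.174 -2.895
v -0.067 -2.823 -2.717
v 0.167 -3.425 -2.934
v 0.6 -3.626 -3.42
v 2.043 -1.432 -2.968
v 2.382 -1.083 -3.245
v 2.977 -0.679 -2.009
v 2.637 -1.028 -1.732
v 2.058 -0.902 -3.149
v 2.653 -0.498 -1.913
v 1.728 -0.969 -2.968
v 2.322 -0.565 -1.732
v 1.544 -1.253 -2.787
v 2.139 -0.848 -1.551
v 1.594 -1.62 -2.691
v 2.189 -1.216 -1.455
v 1.854 -1.9 -2.724
v 2.448 -1.495 -1.488
v 2.202 -1.96 -2.872
v 2.797 -1.556 -1.636
v 2.476 -1.774 -3.064
v 3.07 -1.37 -1.828
v 2.547 -1.428 -3.212
v 3.141 -1.023 -1.976
f 2 1 5
f 2 5 3
f 3 5 6
f 3 6 4
f 5 1 7
f 5 7 6
f 6 7 8
f 6 8 4
f 7 1 9
f 7 9 8
f 8 9 10
f 8 10 4
f 9 1 11
f 9 11 10
f 10 11 12
f 10 12 4
f 11 1 13
f 11 13 12
f 12 13 14
f 12 14 4
f 13 1 15
f 13 15 14
f 14 15 16
f 14 16 4
f 15 1 17
f 15 17 16
f 16 17 18
f 16 18 4
f 17 1 19
f 17 19 18
f 18 19 20
f 18 20 4
f 19 1 21
f 19 21 20
f 20 21 22
f 20 22 4
f 21 1 23
f 21 23 22
f 22 23 24
f 22 24 4
f 23 1 2
f 23 2 24
f 24 2 3
f 24 3 4
f 26 25 29
f 26 29 27
f 27 29 30
f 27 30 28
f 29 25 31
f 29 31 30
f 30 31 32
f 30 32 28
f 31 25 33
f 31 33 32
f 32 33 34
f 32 34 28
f 33 25 35
f 33 35 34
f 34 35 36
f 34 36 28
f 35 25 37
f 35 37 36
f 36 37 38
f 36 38 28
f 37 25 39
f 37 39 38
f 38 39 40
f 38 40 28
f 39 25 41
f 39 41 40
f 40 41 42
f 40 42 28
f 41 25 43
f 41 43 42
f 42 43 44
f 42 44 28
f 43 25 45
f 43 45 44
f 44 45 46
f 44 46 28
f 45 25 26
f 45 26 46
f 46 26 27
f 46 27 28
f 48 47 50
f 48 50 49
f 50 47 51
f 50 51 49
f 51 47 52
f 51 52 49
f 52 47 53
f 52 53 49
f 53 47 54
f 53 54 49
f 54 47 55
f 54 55 49
f 55 47 56
f 55 56 49
f 56 47 48
f 56 48 49
f 58 57 61
f 58 61 59
f 59 61 62
f 59 62 60
f 61 57 63
f 61 63 62
f 62 63 64
f 62 64 60
f 63 57 65
f 63 65 64
f 64 65 66
f 64 66 60
f 65 57 67
f 65 67 66
f 66 67 68
f 66 68 60
f 67 57 69
f 67 69 68
f 68 69 70
f 68 70 60
f 69 57 71
f 69 71 70
f 70 71 72
f 70 72 60
f 71 57 73
f 71 73 72
f 72 73 74
f 72 74 60
f 73 57 75
f 73 75 74
f 74 75 76
f 74 76 60
f 75 57 58
f 75 58 76
f 76 58 59
f 76 59 60



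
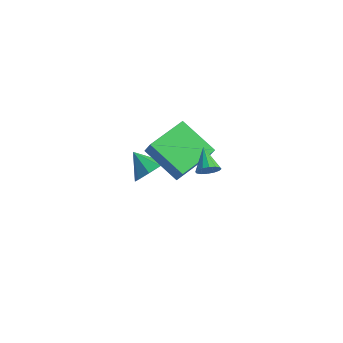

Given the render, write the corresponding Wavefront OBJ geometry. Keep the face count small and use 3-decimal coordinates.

v 2.796 -2.858 0.948
v 3.138 -2.74 1.376
v 1.824 -2.382 1.592
v 3.142 -2.503 1.209
v 3.055 -2.362 0.971
v 2.898 -2.353 0.728
v 2.714 -2.48 0.543
v 2.552 -2.708 0.467
v 2.455 -2.976 0.52
v 2.45 -3.213 0.688
v 2.538 -3.354 0.925
v 2.695 -3.363 1.168
v 2.879 -3.236 1.353
v 3.041 -3.008 1.429
v 0.53 -2.833 -1.384
v -1.205 -3.293 -0.314
v 0.293 -0.879 -0.928
v -1.442 -1.34 0.142
v 1.162 -2.98 -0.422
v -0.573 -3.441 0.648
v 0.925 -1.027 0.034
v -0.81 -1.487 1.104
v -3.261 -1.475 -4.27
v -2.721 -1.961 -3.722
v -4.319 -1.705 -3.43
v -2.733 -1.285 -3.554
v -3.055 -0.721 -3.805
v -3.498 -0.599 -4.328
v -3.802 -0.99 -4.818
v -3.789 -1.665 -4.987
v -3.467 -2.23 -4.735
v -3.025 -2.352 -4.212
f 2 1 4
f 2 4 3
f 4 1 5
f 4 5 3
f 5 1 6
f 5 6 3
f 6 1 7
f 6 7 3
f 7 1 8
f 7 8 3
f 8 1 9
f 8 9 3
f 9 1 10
f 9 10 3
f 10 1 11
f 10 11 3
f 11 1 12
f 11 12 3
f 12 1 13
f 12 13 3
f 13 1 14
f 13 14 3
f 14 1 2
f 14 2 3
f 16 18 15
f 19 16 15
f 15 18 17
f 17 19 15
f 16 22 18
f 20 16 19
f 20 22 16
f 18 22 17
f 21 19 17
f 17 22 21
f 21 20 19
f 22 20 21
f 24 23 26
f 24 26 25
f 26 23 27
f 26 27 25
f 27 23 28
f 27 28 25
f 28 23 29
f 28 29 25
f 29 23 30
f 29 30 25
f 30 23 31
f 30 31 25
f 31 23 32
f 31 32 25
f 32 23 24
f 32 24 25



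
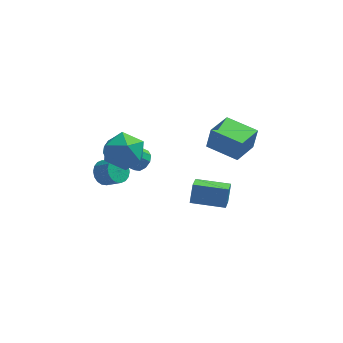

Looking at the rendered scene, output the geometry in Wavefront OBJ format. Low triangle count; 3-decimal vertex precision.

v -0.688 3.049 -4.592
v -0.325 3.425 -4.157
v -1.749 2.987 -2.593
v -2.112 2.611 -3.028
v -0.606 3.676 -4.342
v -2.03 3.238 -2.778
v -0.919 3.688 -4.623
v -2.343 3.25 -3.059
v -1.143 3.456 -4.892
v -2.567 3.018 -3.328
v -1.193 3.068 -5.047
v -2.617 2.63 -3.483
v -1.051 2.673 -5.027
v -2.475 2.235 -3.463
v -0.77 2.422 -4.842
v -2.194 1.984 -3.278
v -0.457 2.41 -4.561
v -1.881 1.972 -2.997
v -0.233 2.642 -4.292
v -1.657 2.204 -2.728
v -0.183 3.03 -4.137
v -1.607 2.592 -2.573
v 2.549 0.757 -1.114
v 2.767 0.904 0.087
v 3.399 2.11 -1.435
v 3.617 2.258 -0.234
v 4.043 -0.218 -1.266
v 4.261 -0.07 -0.065
v 4.893 1.136 -1.587
v 5.111 1.283 -0.386
v -1.114 -0.521 0.876
v -0.592 -1.38 0.302
v -2.348 -1.74 1.578
v -1.826 -2.599 1.004
v -1.288 -2.084 1.89
v -0.526 -1.331 1.456
v -2.414 -1.789 0.424
v -1.652 -1.036 -0.01
v -1.396 -2.163 0.023
v -0.7 -2.346 0.929
v -2.24 -0.774 0.951
v -1.544 -0.957 1.857
v 1.778 -3.084 -1.224
v 1.613 -4.212 -0.482
v 1.928 -2.539 -0.362
v 1.762 -3.667 0.379
v 3.458 -3.393 -1.319
v 3.292 -4.521 -0.578
v 3.607 -2.848 -0.458
v 3.442 -3.976 0.284
v -2.504 0.235 -2.679
v -2.026 0.226 -3.231
v -1.298 -0.204 -2.592
v -1.776 -0.195 -2.041
v -1.973 0.517 -3.095
v -1.245 0.086 -2.456
v -2.026 0.751 -2.876
v -1.298 0.321 -2.237
v -2.174 0.884 -2.619
v -1.446 0.453 -1.98
v -2.387 0.888 -2.373
v -1.659 0.457 -1.735
v -2.623 0.762 -2.189
v -1.895 0.332 -1.55
v -2.835 0.533 -2.101
v -2.107 0.102 -1.462
v -2.982 0.244 -2.128
v -2.254 -0.186 -1.489
v -3.035 -0.046 -2.264
v -2.307 -0.477 -1.625
v -2.982 -0.281 -2.483
v -2.254 -0.711 -1.844
v -2.834 -0.413 -2.74
v -2.106 -0.844 -2.101
v -2.621 -0.417 -2.985
v -1.893 -0.848 -2.347
v -2.385 -0.292 -3.17
v -1.657 -0.722 -2.531
v -2.173 -0.062 -3.258
v -1.445 -0.493 -2.619
f 2 1 5
f 2 5 3
f 3 5 6
f 3 6 4
f 5 1 7
f 5 7 6
f 6 7 8
f 6 8 4
f 7 1 9
f 7 9 8
f 8 9 10
f 8 10 4
f 9 1 11
f 9 11 10
f 10 11 12
f 10 12 4
f 11 1 13
f 11 13 12
f 12 13 14
f 12 14 4
f 13 1 15
f 13 15 14
f 14 15 16
f 14 16 4
f 15 1 17
f 15 17 16
f 16 17 18
f 16 18 4
f 17 1 19
f 17 19 18
f 18 19 20
f 18 20 4
f 19 1 21
f 19 21 20
f 20 21 22
f 20 22 4
f 21 1 2
f 21 2 22
f 22 2 3
f 22 3 4
f 24 26 23
f 27 24 23
f 23 26 25
f 25 27 23
f 24 30 26
f 28 24 27
f 28 30 24
f 26 30 25
f 29 27 25
f 25 30 29
f 29 28 27
f 30 28 29
f 31 42 36
f 31 36 32
f 31 32 38
f 31 38 41
f 31 41 42
f 32 36 40
f 36 42 35
f 42 41 33
f 41 38 37
f 38 32 39
f 34 40 35
f 34 35 33
f 34 33 37
f 34 37 39
f 34 39 40
f 35 40 36
f 33 35 42
f 37 33 41
f 39 37 38
f 40 39 32
f 44 46 43
f 47 44 43
f 43 46 45
f 45 47 43
f 44 50 46
f 48 44 47
f 48 50 44
f 46 50 45
f 49 47 45
f 45 50 49
f 49 48 47
f 50 48 49
f 52 51 55
f 52 55 53
f 53 55 56
f 53 56 54
f 55 51 57
f 55 57 56
f 56 57 58
f 56 58 54
f 57 51 59
f 57 59 58
f 58 59 60
f 58 60 54
f 59 51 61
f 59 61 60
f 60 61 62
f 60 62 54
f 61 51 63
f 61 63 62
f 62 63 64
f 62 64 54
f 63 51 65
f 63 65 64
f 64 65 66
f 64 66 54
f 65 51 67
f 65 67 66
f 66 67 68
f 66 68 54
f 67 51 69
f 67 69 68
f 68 69 70
f 68 70 54
f 69 51 71
f 69 71 70
f 70 71 72
f 70 72 54
f 71 51 73
f 71 73 72
f 72 73 74
f 72 74 54
f 73 51 75
f 73 75 74
f 74 75 76
f 74 76 54
f 75 51 77
f 75 77 76
f 76 77 78
f 76 78 54
f 77 51 79
f 77 79 78
f 78 79 80
f 78 80 54
f 79 51 52
f 79 52 80
f 80 52 53
f 80 53 54



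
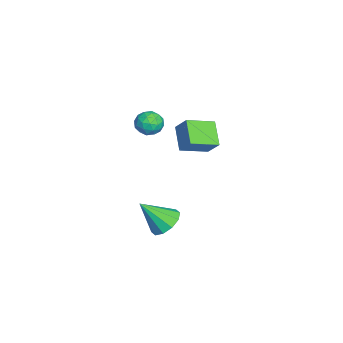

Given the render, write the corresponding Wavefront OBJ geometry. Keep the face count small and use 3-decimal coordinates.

v 3.506 -2.526 3.377
v 3.969 -2.009 4.166
v 2.894 -1.271 2.916
v 3.357 -0.755 3.704
v 4.603 -2.285 2.576
v 5.066 -1.769 3.364
v 3.991 -1.031 2.114
v 4.454 -0.514 2.903
v 3.882 -2.947 -2.908
v 4.523 -3.385 -3.344
v 3.978 -4.133 -1.572
v 4.762 -3.006 -3.025
v 4.666 -2.605 -2.661
v 4.27 -2.334 -2.392
v 3.725 -2.297 -2.32
v 3.241 -2.508 -2.473
v 3.001 -2.887 -2.792
v 3.098 -3.289 -3.155
v 3.494 -3.56 -3.424
v 4.038 -3.596 -3.496
v 1.433 -3.19 2.544
v 2.139 -3.394 2.576
v 1.141 -4.266 2.124
v 1.847 -4.47 2.156
v 1.469 -4.358 2.777
v 1.649 -3.693 3.036
v 1.631 -3.967 1.664
v 1.811 -3.302 1.923
v 2.262 -3.874 2.032
v 2.161 -4.116 2.72
v 1.119 -3.544 1.98
v 1.018 -3.786 2.668
v 1.811 -3.198 2.597
v 1.469 -4.462 2.103
v 1.246 -4.396 2.468
v 1.661 -4.516 2.487
v 1.523 -3.374 2.868
v 1.938 -3.493 2.886
v 1.544 -4.06 3.004
v 1.342 -4.167 1.814
v 1.757 -4.286 1.832
v 1.619 -3.144 2.213
v 2.034 -3.264 2.232
v 1.736 -3.6 1.696
v 2.299 -3.6 2.296
v 2.127 -4.232 2.049
v 2 -3.936 1.759
v 2.106 -3.546 1.912
v 2.24 -3.742 2.7
v 2.068 -4.374 2.453
v 1.846 -4.308 2.818
v 1.952 -3.917 2.971
v 2.312 -4.024 2.38
v 1.212 -3.286 2.247
v 1.04 -3.918 2
v 1.328 -3.743 1.729
v 1.434 -3.352 1.882
v 1.153 -3.428 2.651
v 0.981 -4.06 2.404
v 1.174 -4.114 2.788
v 1.28 -3.724 2.941
v 0.968 -3.636 2.32
f 2 4 1
f 5 2 1
f 1 4 3
f 3 5 1
f 2 8 4
f 6 2 5
f 6 8 2
f 4 8 3
f 7 5 3
f 3 8 7
f 7 6 5
f 8 6 7
f 10 9 12
f 10 12 11
f 12 9 13
f 12 13 11
f 13 9 14
f 13 14 11
f 14 9 15
f 14 15 11
f 15 9 16
f 15 16 11
f 16 9 17
f 16 17 11
f 17 9 18
f 17 18 11
f 18 9 19
f 18 19 11
f 19 9 20
f 19 20 11
f 20 9 10
f 20 10 11
f 21 58 37
f 58 32 61
f 37 61 26
f 58 61 37
f 21 37 33
f 37 26 38
f 33 38 22
f 37 38 33
f 21 33 42
f 33 22 43
f 42 43 28
f 33 43 42
f 21 42 54
f 42 28 57
f 54 57 31
f 42 57 54
f 21 54 58
f 54 31 62
f 58 62 32
f 54 62 58
f 22 38 49
f 38 26 52
f 49 52 30
f 38 52 49
f 26 61 39
f 61 32 60
f 39 60 25
f 61 60 39
f 32 62 59
f 62 31 55
f 59 55 23
f 62 55 59
f 31 57 56
f 57 28 44
f 56 44 27
f 57 44 56
f 28 43 48
f 43 22 45
f 48 45 29
f 43 45 48
f 24 50 36
f 50 30 51
f 36 51 25
f 50 51 36
f 24 36 34
f 36 25 35
f 34 35 23
f 36 35 34
f 24 34 41
f 34 23 40
f 41 40 27
f 34 40 41
f 24 41 46
f 41 27 47
f 46 47 29
f 41 47 46
f 24 46 50
f 46 29 53
f 50 53 30
f 46 53 50
f 25 51 39
f 51 30 52
f 39 52 26
f 51 52 39
f 23 35 59
f 35 25 60
f 59 60 32
f 35 60 59
f 27 40 56
f 40 23 55
f 56 55 31
f 40 55 56
f 29 47 48
f 47 27 44
f 48 44 28
f 47 44 48
f 30 53 49
f 53 29 45
f 49 45 22
f 53 45 49



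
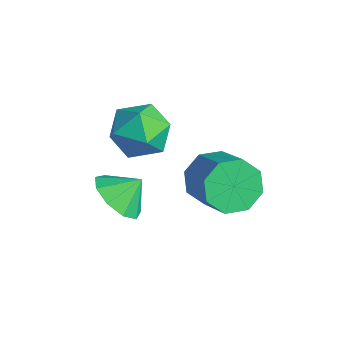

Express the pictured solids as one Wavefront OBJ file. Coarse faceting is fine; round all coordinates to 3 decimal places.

v -3.109 0.966 2.587
v -2.656 1.423 3.548
v -1.524 0.017 2.292
v -1.071 0.474 3.253
v -1.936 -0.29 3.328
v -2.916 0.297 3.51
v -1.264 1.143 2.33
v -2.244 1.73 2.512
v -1.516 1.533 3.389
v -1.931 0.647 4.006
v -2.249 0.793 1.834
v -2.664 -0.093 2.451
v -2.428 0.026 -0.67
v -1.39 -0.268 -0.627
v -2.232 0.834 0.11
v -1.484 0.252 -1.142
v -2.02 0.667 -1.437
v -2.747 0.781 -1.373
v -3.325 0.543 -0.979
v -3.483 0.062 -0.441
v -3.148 -0.436 -0.01
v -2.476 -0.717 0.113
v -1.782 -0.651 -0.131
v -1.127 2.908 0.245
v -0.58 3.161 -0.638
v 0.915 3.105 0.271
v 0.367 2.852 1.155
v -0.813 3.822 -0.214
v 0.681 3.765 0.695
v -1.23 3.947 0.479
v 0.264 3.891 1.388
v -1.587 3.464 1.036
v -0.093 3.408 1.945
v -1.675 2.655 1.129
v -0.18 2.599 2.038
v -1.441 1.995 0.705
v 0.053 1.938 1.614
v -1.024 1.869 0.012
v 0.47 1.813 0.921
v -0.667 2.352 -0.545
v 0.827 2.296 0.364
f 1 12 6
f 1 6 2
f 1 2 8
f 1 8 11
f 1 11 12
f 2 6 10
f 6 12 5
f 12 11 3
f 11 8 7
f 8 2 9
f 4 10 5
f 4 5 3
f 4 3 7
f 4 7 9
f 4 9 10
f 5 10 6
f 3 5 12
f 7 3 11
f 9 7 8
f 10 9 2
f 14 13 16
f 14 16 15
f 16 13 17
f 16 17 15
f 17 13 18
f 17 18 15
f 18 13 19
f 18 19 15
f 19 13 20
f 19 20 15
f 20 13 21
f 20 21 15
f 21 13 22
f 21 22 15
f 22 13 23
f 22 23 15
f 23 13 14
f 23 14 15
f 25 24 28
f 25 28 26
f 26 28 29
f 26 29 27
f 28 24 30
f 28 30 29
f 29 30 31
f 29 31 27
f 30 24 32
f 30 32 31
f 31 32 33
f 31 33 27
f 32 24 34
f 32 34 33
f 33 34 35
f 33 35 27
f 34 24 36
f 34 36 35
f 35 36 37
f 35 37 27
f 36 24 38
f 36 38 37
f 37 38 39
f 37 39 27
f 38 24 40
f 38 40 39
f 39 40 41
f 39 41 27
f 40 24 25
f 40 25 41
f 41 25 26
f 41 26 27



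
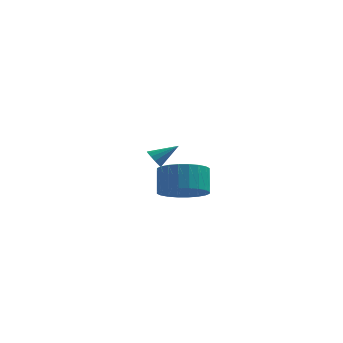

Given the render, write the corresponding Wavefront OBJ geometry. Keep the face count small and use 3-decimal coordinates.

v 3.447 -3.336 -1.468
v 4.422 -3.643 -1.119
v 4.288 -2.911 -0.103
v 3.313 -2.604 -0.452
v 4.52 -3.305 -1.35
v 4.386 -2.572 -0.334
v 4.455 -2.971 -1.599
v 4.321 -2.239 -0.583
v 4.236 -2.693 -1.828
v 4.103 -1.96 -0.812
v 3.897 -2.513 -2.003
v 3.764 -1.78 -0.986
v 3.49 -2.458 -2.095
v 3.356 -1.726 -1.079
v 3.076 -2.537 -2.093
v 2.943 -1.804 -1.076
v 2.718 -2.738 -1.995
v 2.585 -2.005 -0.979
v 2.472 -3.029 -1.817
v 2.338 -2.297 -0.801
v 2.374 -3.368 -1.586
v 2.24 -2.635 -0.57
v 2.439 -3.701 -1.337
v 2.305 -2.969 -0.321
v 2.657 -3.98 -1.108
v 2.524 -3.247 -0.092
v 2.996 -4.16 -0.934
v 2.863 -3.427 0.083
v 3.404 -4.214 -0.841
v 3.27 -3.482 0.175
v 3.817 -4.136 -0.844
v 3.684 -3.403 0.173
v 4.175 -3.935 -0.941
v 4.042 -3.202 0.075
v 1.185 2.274 -1.977
v 1.466 1.847 -2.117
v 2.195 2.706 -1.263
v 1.523 2.056 -2.323
v 1.472 2.334 -2.419
v 1.33 2.593 -2.375
v 1.142 2.751 -2.204
v 0.968 2.757 -1.962
v 0.863 2.61 -1.724
v 0.86 2.356 -1.567
v 0.96 2.076 -1.54
v 1.132 1.859 -1.652
v 1.321 1.774 -1.867
f 2 1 5
f 2 5 3
f 3 5 6
f 3 6 4
f 5 1 7
f 5 7 6
f 6 7 8
f 6 8 4
f 7 1 9
f 7 9 8
f 8 9 10
f 8 10 4
f 9 1 11
f 9 11 10
f 10 11 12
f 10 12 4
f 11 1 13
f 11 13 12
f 12 13 14
f 12 14 4
f 13 1 15
f 13 15 14
f 14 15 16
f 14 16 4
f 15 1 17
f 15 17 16
f 16 17 18
f 16 18 4
f 17 1 19
f 17 19 18
f 18 19 20
f 18 20 4
f 19 1 21
f 19 21 20
f 20 21 22
f 20 22 4
f 21 1 23
f 21 23 22
f 22 23 24
f 22 24 4
f 23 1 25
f 23 25 24
f 24 25 26
f 24 26 4
f 25 1 27
f 25 27 26
f 26 27 28
f 26 28 4
f 27 1 29
f 27 29 28
f 28 29 30
f 28 30 4
f 29 1 31
f 29 31 30
f 30 31 32
f 30 32 4
f 31 1 33
f 31 33 32
f 32 33 34
f 32 34 4
f 33 1 2
f 33 2 34
f 34 2 3
f 34 3 4
f 36 35 38
f 36 38 37
f 38 35 39
f 38 39 37
f 39 35 40
f 39 40 37
f 40 35 41
f 40 41 37
f 41 35 42
f 41 42 37
f 42 35 43
f 42 43 37
f 43 35 44
f 43 44 37
f 44 35 45
f 44 45 37
f 45 35 46
f 45 46 37
f 46 35 47
f 46 47 37
f 47 35 36
f 47 36 37



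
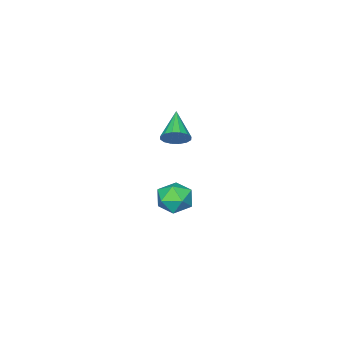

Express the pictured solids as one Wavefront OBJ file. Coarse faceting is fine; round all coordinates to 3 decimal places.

v -1.125 2.408 2.559
v -0.649 2.026 2.715
v -2.075 1.552 3.361
v -0.655 2.253 2.949
v -0.788 2.522 3.079
v -1.011 2.76 3.069
v -1.264 2.903 2.922
v -1.48 2.914 2.678
v -1.601 2.79 2.402
v -1.594 2.563 2.168
v -1.462 2.295 2.039
v -1.239 2.057 2.049
v -0.986 1.913 2.195
v -0.77 1.902 2.439
v -2.677 1.328 -2.344
v -2.183 0.6 -2.413
v -3.817 0.6 -2.807
v -3.323 -0.128 -2.876
v -3.514 0.201 -2.079
v -2.81 0.651 -1.793
v -3.19 0.549 -3.427
v -2.486 0.999 -3.141
v -2.5 0.118 -3.083
v -2.701 -0.097 -2.25
v -3.299 1.297 -2.97
v -3.5 1.082 -2.137
f 2 1 4
f 2 4 3
f 4 1 5
f 4 5 3
f 5 1 6
f 5 6 3
f 6 1 7
f 6 7 3
f 7 1 8
f 7 8 3
f 8 1 9
f 8 9 3
f 9 1 10
f 9 10 3
f 10 1 11
f 10 11 3
f 11 1 12
f 11 12 3
f 12 1 13
f 12 13 3
f 13 1 14
f 13 14 3
f 14 1 2
f 14 2 3
f 15 26 20
f 15 20 16
f 15 16 22
f 15 22 25
f 15 25 26
f 16 20 24
f 20 26 19
f 26 25 17
f 25 22 21
f 22 16 23
f 18 24 19
f 18 19 17
f 18 17 21
f 18 21 23
f 18 23 24
f 19 24 20
f 17 19 26
f 21 17 25
f 23 21 22
f 24 23 16



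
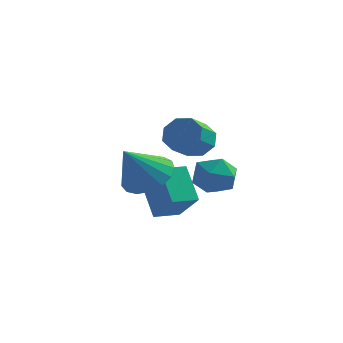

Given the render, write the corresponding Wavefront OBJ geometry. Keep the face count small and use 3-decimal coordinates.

v -3.184 -1.034 0.424
v -2.29 -0.941 0.813
v -3.656 -1.926 1.716
v -2.525 -0.572 0.982
v -2.911 -0.309 1.023
v -3.359 -0.212 0.927
v -3.768 -0.303 0.715
v -4.043 -0.561 0.437
v -4.121 -0.928 0.155
v -3.985 -1.319 -0.065
v -3.665 -1.645 -0.173
v -3.235 -1.831 -0.145
v -2.794 -1.834 0.014
v -2.442 -1.654 0.266
v -2.26 -1.332 0.555
v -1.666 -0.602 2.022
v -1.327 -0.957 1.495
v -1.475 -1.894 2.032
v -1.814 -1.538 2.558
v -0.982 -0.785 1.89
v -1.131 -1.722 2.427
v -1.038 -0.506 2.361
v -1.187 -1.443 2.898
v -1.462 -0.283 2.634
v -1.61 -1.22 3.171
v -2.005 -0.246 2.548
v -2.153 -1.183 3.085
v -2.349 -0.418 2.153
v -2.498 -1.355 2.69
v -2.293 -0.697 1.682
v -2.442 -1.634 2.219
v -1.87 -0.92 1.409
v -2.018 -1.857 1.946
v -2.452 1.403 -0.281
v -1.744 1.873 -0.525
v -1.596 0.387 0.245
v -0.888 0.857 0.001
v -1.405 1.145 0.657
v -1.934 1.773 0.332
v -1.406 0.487 -0.612
v -1.935 1.115 -0.937
v -1.098 1.307 -0.73
v -1.097 1.713 0.055
v -2.243 0.547 -0.335
v -2.242 0.953 0.45
v -3.771 0.919 -2.259
v -2.804 0.179 -1.16
v -4.514 1.692 -1.084
v -3.547 0.952 0.014
v -3.113 1.668 -2.334
v -2.146 0.928 -1.236
v -3.856 2.441 -1.16
v -2.889 1.701 -0.061
f 2 1 4
f 2 4 3
f 4 1 5
f 4 5 3
f 5 1 6
f 5 6 3
f 6 1 7
f 6 7 3
f 7 1 8
f 7 8 3
f 8 1 9
f 8 9 3
f 9 1 10
f 9 10 3
f 10 1 11
f 10 11 3
f 11 1 12
f 11 12 3
f 12 1 13
f 12 13 3
f 13 1 14
f 13 14 3
f 14 1 15
f 14 15 3
f 15 1 2
f 15 2 3
f 17 16 20
f 17 20 18
f 18 20 21
f 18 21 19
f 20 16 22
f 20 22 21
f 21 22 23
f 21 23 19
f 22 16 24
f 22 24 23
f 23 24 25
f 23 25 19
f 24 16 26
f 24 26 25
f 25 26 27
f 25 27 19
f 26 16 28
f 26 28 27
f 27 28 29
f 27 29 19
f 28 16 30
f 28 30 29
f 29 30 31
f 29 31 19
f 30 16 32
f 30 32 31
f 31 32 33
f 31 33 19
f 32 16 17
f 32 17 33
f 33 17 18
f 33 18 19
f 34 45 39
f 34 39 35
f 34 35 41
f 34 41 44
f 34 44 45
f 35 39 43
f 39 45 38
f 45 44 36
f 44 41 40
f 41 35 42
f 37 43 38
f 37 38 36
f 37 36 40
f 37 40 42
f 37 42 43
f 38 43 39
f 36 38 45
f 40 36 44
f 42 40 41
f 43 42 35
f 47 49 46
f 50 47 46
f 46 49 48
f 48 50 46
f 47 53 49
f 51 47 50
f 51 53 47
f 49 53 48
f 52 50 48
f 48 53 52
f 52 51 50
f 53 51 52



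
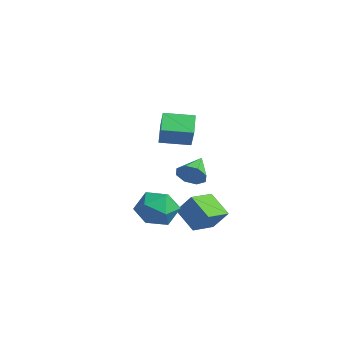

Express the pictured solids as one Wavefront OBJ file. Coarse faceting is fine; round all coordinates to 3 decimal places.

v -2.132 1.548 -1.312
v -1.505 1.652 -0.661
v -3.128 2.652 -0.528
v -1.421 2.101 -1.186
v -1.753 2.227 -1.785
v -2.308 1.955 -2.107
v -2.76 1.445 -1.963
v -2.844 0.995 -1.437
v -2.511 0.87 -0.838
v -1.957 1.142 -0.517
v 0.709 -0.658 -2.546
v 1.502 -0.177 -1.392
v 0.136 0.778 -2.751
v 0.928 1.259 -1.597
v 1.972 -0.299 -3.563
v 2.764 0.182 -2.409
v 1.398 1.137 -3.768
v 2.191 1.618 -2.614
v 0.985 -1.661 3.675
v 1.836 -1.911 4.81
v 1.662 -0.178 3.494
v 2.513 -0.428 4.629
v 1.927 -2.192 2.851
v 2.778 -2.442 3.986
v 2.604 -0.709 2.67
v 3.455 -0.959 3.805
v 2.751 -1.977 -1.73
v 3.791 -2.532 -2.118
v 2.669 -3.228 -0.162
v 3.709 -3.783 -0.55
v 3.75 -2.623 -0.113
v 3.802 -1.849 -1.081
v 2.658 -3.911 -1.199
v 2.71 -3.137 -2.167
v 3.734 -3.727 -1.789
v 4.409 -2.931 -1.118
v 2.051 -2.829 -1.162
v 2.726 -2.033 -0.491
f 2 1 4
f 2 4 3
f 4 1 5
f 4 5 3
f 5 1 6
f 5 6 3
f 6 1 7
f 6 7 3
f 7 1 8
f 7 8 3
f 8 1 9
f 8 9 3
f 9 1 10
f 9 10 3
f 10 1 2
f 10 2 3
f 12 14 11
f 15 12 11
f 11 14 13
f 13 15 11
f 12 18 14
f 16 12 15
f 16 18 12
f 14 18 13
f 17 15 13
f 13 18 17
f 17 16 15
f 18 16 17
f 20 22 19
f 23 20 19
f 19 22 21
f 21 23 19
f 20 26 22
f 24 20 23
f 24 26 20
f 22 26 21
f 25 23 21
f 21 26 25
f 25 24 23
f 26 24 25
f 27 38 32
f 27 32 28
f 27 28 34
f 27 34 37
f 27 37 38
f 28 32 36
f 32 38 31
f 38 37 29
f 37 34 33
f 34 28 35
f 30 36 31
f 30 31 29
f 30 29 33
f 30 33 35
f 30 35 36
f 31 36 32
f 29 31 38
f 33 29 37
f 35 33 34
f 36 35 28



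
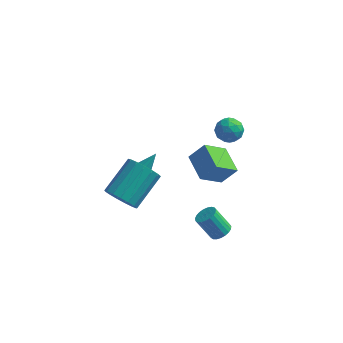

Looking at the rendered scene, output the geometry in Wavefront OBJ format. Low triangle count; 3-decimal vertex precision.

v 2.263 -0.481 -3.694
v 2.765 -0.479 -3.349
v 1.96 -0.436 -2.18
v 1.457 -0.439 -2.526
v 2.725 -0.231 -3.385
v 1.92 -0.188 -2.216
v 2.605 -0.027 -3.475
v 1.8 0.016 -2.306
v 2.426 0.099 -3.603
v 1.621 0.142 -2.434
v 2.218 0.125 -3.747
v 1.413 0.168 -2.578
v 2.019 0.045 -3.882
v 1.213 0.088 -2.713
v 1.861 -0.125 -3.984
v 1.056 -0.082 -2.815
v 1.773 -0.357 -4.036
v 0.968 -0.314 -2.867
v 1.769 -0.611 -4.029
v 0.964 -0.568 -2.86
v 1.851 -0.842 -3.965
v 1.046 -0.799 -2.796
v 2.004 -1.011 -3.853
v 1.199 -0.968 -2.684
v 2.202 -1.088 -3.714
v 1.397 -1.045 -2.545
v 2.41 -1.061 -3.572
v 1.605 -1.018 -2.403
v 2.593 -0.933 -3.451
v 1.787 -0.89 -2.282
v 2.718 -0.727 -3.372
v 1.913 -0.684 -2.203
v 2.175 -0.199 0.133
v 1.332 -1.108 1.112
v 1.282 1.006 0.481
v 0.439 0.098 1.461
v 2.901 0.082 1.019
v 2.058 -0.826 1.999
v 2.008 1.288 1.368
v 1.165 0.379 2.347
v -2.657 -1.188 -1.613
v -1.893 -1.141 -2.193
v -1.159 0.575 -1.086
v -1.923 0.528 -0.507
v -2.205 -0.875 -2.4
v -1.47 0.842 -1.293
v -2.62 -0.68 -2.427
v -1.886 1.037 -1.32
v -3.044 -0.601 -2.267
v -2.309 1.115 -1.161
v -3.379 -0.657 -1.958
v -2.645 1.059 -0.852
v -3.549 -0.835 -1.57
v -2.814 0.882 -0.463
v -3.514 -1.093 -1.191
v -2.78 0.623 -0.085
v -3.284 -1.374 -0.91
v -2.549 0.343 0.197
v -2.909 -1.611 -0.789
v -2.175 0.105 0.317
v -2.477 -1.752 -0.857
v -1.743 -0.036 0.249
v -2.086 -1.764 -1.099
v -1.352 -0.048 0.007
v -1.826 -1.644 -1.458
v -1.092 0.073 -0.352
v -1.757 -1.419 -1.853
v -1.022 0.297 -0.746
v 1.784 1.241 3.456
v 2.171 1.106 4.093
v 2.409 0.354 2.887
v 2.796 0.219 3.524
v 2.059 0.048 3.485
v 1.673 0.596 3.837
v 2.907 0.864 3.143
v 2.521 1.412 3.495
v 2.865 0.873 3.899
v 2.342 0.368 4.111
v 2.238 1.092 2.869
v 1.715 0.587 3.081
v 1.923 1.251 3.824
v 2.657 0.209 3.156
v 2.224 0.108 3.133
v 2.452 0.029 3.507
v 1.63 0.952 3.674
v 1.858 0.872 4.048
v 1.792 0.25 3.691
v 2.722 0.588 2.932
v 2.95 0.508 3.306
v 2.128 1.431 3.473
v 2.356 1.352 3.847
v 2.788 1.21 3.289
v 2.558 1.035 4.085
v 2.925 0.513 3.75
v 2.99 0.892 3.526
v 2.764 1.215 3.733
v 2.251 0.738 4.209
v 2.618 0.217 3.875
v 2.185 0.117 3.852
v 1.958 0.439 4.059
v 2.658 0.601 4.095
v 1.962 1.243 3.105
v 2.329 0.722 2.771
v 2.622 1.021 2.921
v 2.395 1.343 3.128
v 1.655 0.947 3.23
v 2.022 0.425 2.895
v 1.816 0.245 3.247
v 1.59 0.568 3.454
v 1.922 0.859 2.885
v -2.596 1.921 -2.513
v -2.153 1.548 -2.535
v -1.924 2.659 -1.447
v -2.089 1.85 -2.784
v -2.262 2.185 -2.906
v -2.592 2.397 -2.845
v -2.924 2.386 -2.627
v -3.103 2.158 -2.357
v -3.044 1.819 -2.159
v -2.776 1.528 -2.127
v -2.424 1.421 -2.275
f 2 1 5
f 2 5 3
f 3 5 6
f 3 6 4
f 5 1 7
f 5 7 6
f 6 7 8
f 6 8 4
f 7 1 9
f 7 9 8
f 8 9 10
f 8 10 4
f 9 1 11
f 9 11 10
f 10 11 12
f 10 12 4
f 11 1 13
f 11 13 12
f 12 13 14
f 12 14 4
f 13 1 15
f 13 15 14
f 14 15 16
f 14 16 4
f 15 1 17
f 15 17 16
f 16 17 18
f 16 18 4
f 17 1 19
f 17 19 18
f 18 19 20
f 18 20 4
f 19 1 21
f 19 21 20
f 20 21 22
f 20 22 4
f 21 1 23
f 21 23 22
f 22 23 24
f 22 24 4
f 23 1 25
f 23 25 24
f 24 25 26
f 24 26 4
f 25 1 27
f 25 27 26
f 26 27 28
f 26 28 4
f 27 1 29
f 27 29 28
f 28 29 30
f 28 30 4
f 29 1 31
f 29 31 30
f 30 31 32
f 30 32 4
f 31 1 2
f 31 2 32
f 32 2 3
f 32 3 4
f 34 36 33
f 37 34 33
f 33 36 35
f 35 37 33
f 34 40 36
f 38 34 37
f 38 40 34
f 36 40 35
f 39 37 35
f 35 40 39
f 39 38 37
f 40 38 39
f 42 41 45
f 42 45 43
f 43 45 46
f 43 46 44
f 45 41 47
f 45 47 46
f 46 47 48
f 46 48 44
f 47 41 49
f 47 49 48
f 48 49 50
f 48 50 44
f 49 41 51
f 49 51 50
f 50 51 52
f 50 52 44
f 51 41 53
f 51 53 52
f 52 53 54
f 52 54 44
f 53 41 55
f 53 55 54
f 54 55 56
f 54 56 44
f 55 41 57
f 55 57 56
f 56 57 58
f 56 58 44
f 57 41 59
f 57 59 58
f 58 59 60
f 58 60 44
f 59 41 61
f 59 61 60
f 60 61 62
f 60 62 44
f 61 41 63
f 61 63 62
f 62 63 64
f 62 64 44
f 63 41 65
f 63 65 64
f 64 65 66
f 64 66 44
f 65 41 67
f 65 67 66
f 66 67 68
f 66 68 44
f 67 41 42
f 67 42 68
f 68 42 43
f 68 43 44
f 69 106 85
f 106 80 109
f 85 109 74
f 106 109 85
f 69 85 81
f 85 74 86
f 81 86 70
f 85 86 81
f 69 81 90
f 81 70 91
f 90 91 76
f 81 91 90
f 69 90 102
f 90 76 105
f 102 105 79
f 90 105 102
f 69 102 106
f 102 79 110
f 106 110 80
f 102 110 106
f 70 86 97
f 86 74 100
f 97 100 78
f 86 100 97
f 74 109 87
f 109 80 108
f 87 108 73
f 109 108 87
f 80 110 107
f 110 79 103
f 107 103 71
f 110 103 107
f 79 105 104
f 105 76 92
f 104 92 75
f 105 92 104
f 76 91 96
f 91 70 93
f 96 93 77
f 91 93 96
f 72 98 84
f 98 78 99
f 84 99 73
f 98 99 84
f 72 84 82
f 84 73 83
f 82 83 71
f 84 83 82
f 72 82 89
f 82 71 88
f 89 88 75
f 82 88 89
f 72 89 94
f 89 75 95
f 94 95 77
f 89 95 94
f 72 94 98
f 94 77 101
f 98 101 78
f 94 101 98
f 73 99 87
f 99 78 100
f 87 100 74
f 99 100 87
f 71 83 107
f 83 73 108
f 107 108 80
f 83 108 107
f 75 88 104
f 88 71 103
f 104 103 79
f 88 103 104
f 77 95 96
f 95 75 92
f 96 92 76
f 95 92 96
f 78 101 97
f 101 77 93
f 97 93 70
f 101 93 97
f 112 111 114
f 112 114 113
f 114 111 115
f 114 115 113
f 115 111 116
f 115 116 113
f 116 111 117
f 116 117 113
f 117 111 118
f 117 118 113
f 118 111 119
f 118 119 113
f 119 111 120
f 119 120 113
f 120 111 121
f 120 121 113
f 121 111 112
f 121 112 113



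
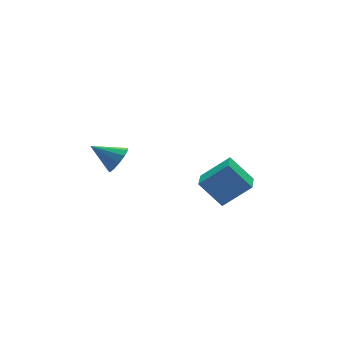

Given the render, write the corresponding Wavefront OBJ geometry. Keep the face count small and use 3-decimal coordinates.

v 0.067 2.132 -2.109
v 0.711 2.679 -1.829
v -1.067 3.008 -1.211
v 0.53 2.879 -2.252
v 0.202 2.841 -2.629
v -0.169 2.579 -2.842
v -0.465 2.175 -2.821
v -0.592 1.757 -2.575
v -0.51 1.458 -2.18
v -0.245 1.374 -1.763
v 0.119 1.53 -1.456
v 0.467 1.878 -1.356
v 0.687 2.306 -1.495
v 3.54 -5.23 -0.887
v 2.723 -4.341 0.394
v 2.207 -4.703 -2.103
v 1.39 -3.813 -0.823
v 4.31 -4.047 -1.217
v 3.493 -3.157 0.063
v 2.977 -3.519 -2.434
v 2.16 -2.63 -1.153
f 2 1 4
f 2 4 3
f 4 1 5
f 4 5 3
f 5 1 6
f 5 6 3
f 6 1 7
f 6 7 3
f 7 1 8
f 7 8 3
f 8 1 9
f 8 9 3
f 9 1 10
f 9 10 3
f 10 1 11
f 10 11 3
f 11 1 12
f 11 12 3
f 12 1 13
f 12 13 3
f 13 1 2
f 13 2 3
f 15 17 14
f 18 15 14
f 14 17 16
f 16 18 14
f 15 21 17
f 19 15 18
f 19 21 15
f 17 21 16
f 20 18 16
f 16 21 20
f 20 19 18
f 21 19 20



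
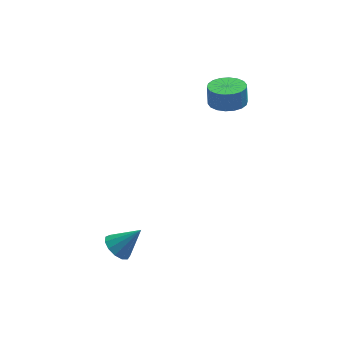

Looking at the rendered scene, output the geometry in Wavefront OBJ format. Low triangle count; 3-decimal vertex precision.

v -2.13 -1.871 -2.537
v -1.758 -1.297 -2.91
v -1.03 -1.849 -1.403
v -2.043 -1.103 -2.637
v -2.356 -1.153 -2.332
v -2.597 -1.431 -2.092
v -2.69 -1.849 -1.993
v -2.605 -2.274 -2.067
v -2.37 -2.571 -2.29
v -2.059 -2.646 -2.591
v -1.77 -2.475 -2.875
v -1.596 -2.112 -3.051
v -1.591 -1.673 -3.064
v 3.765 2.085 3.378
v 4.409 2.718 3.199
v 4.418 2.987 4.183
v 3.775 2.355 4.362
v 4.06 2.925 3.145
v 4.069 3.195 4.129
v 3.653 2.966 3.138
v 3.662 3.236 4.122
v 3.268 2.833 3.178
v 3.277 3.102 4.162
v 2.981 2.551 3.258
v 2.99 2.82 4.242
v 2.85 2.177 3.361
v 2.859 2.447 4.345
v 2.9 1.785 3.468
v 2.91 2.055 4.452
v 3.122 1.453 3.557
v 3.131 1.722 4.541
v 3.471 1.245 3.611
v 3.48 1.515 4.595
v 3.878 1.204 3.618
v 3.887 1.474 4.602
v 4.263 1.338 3.578
v 4.272 1.607 4.562
v 4.55 1.62 3.498
v 4.559 1.889 4.482
v 4.681 1.993 3.395
v 4.69 2.263 4.379
v 4.63 2.385 3.288
v 4.64 2.655 4.272
f 2 1 4
f 2 4 3
f 4 1 5
f 4 5 3
f 5 1 6
f 5 6 3
f 6 1 7
f 6 7 3
f 7 1 8
f 7 8 3
f 8 1 9
f 8 9 3
f 9 1 10
f 9 10 3
f 10 1 11
f 10 11 3
f 11 1 12
f 11 12 3
f 12 1 13
f 12 13 3
f 13 1 2
f 13 2 3
f 15 14 18
f 15 18 16
f 16 18 19
f 16 19 17
f 18 14 20
f 18 20 19
f 19 20 21
f 19 21 17
f 20 14 22
f 20 22 21
f 21 22 23
f 21 23 17
f 22 14 24
f 22 24 23
f 23 24 25
f 23 25 17
f 24 14 26
f 24 26 25
f 25 26 27
f 25 27 17
f 26 14 28
f 26 28 27
f 27 28 29
f 27 29 17
f 28 14 30
f 28 30 29
f 29 30 31
f 29 31 17
f 30 14 32
f 30 32 31
f 31 32 33
f 31 33 17
f 32 14 34
f 32 34 33
f 33 34 35
f 33 35 17
f 34 14 36
f 34 36 35
f 35 36 37
f 35 37 17
f 36 14 38
f 36 38 37
f 37 38 39
f 37 39 17
f 38 14 40
f 38 40 39
f 39 40 41
f 39 41 17
f 40 14 42
f 40 42 41
f 41 42 43
f 41 43 17
f 42 14 15
f 42 15 43
f 43 15 16
f 43 16 17

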